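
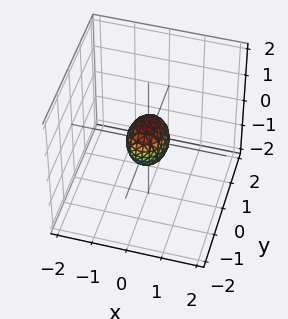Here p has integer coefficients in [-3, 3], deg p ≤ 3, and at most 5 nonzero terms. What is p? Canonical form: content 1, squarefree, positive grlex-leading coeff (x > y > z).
3*x^2 + 2*y^2 + 2*z^2 - 1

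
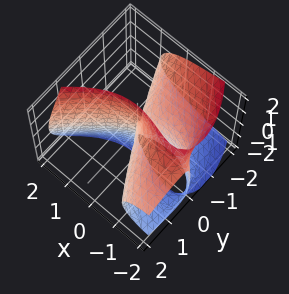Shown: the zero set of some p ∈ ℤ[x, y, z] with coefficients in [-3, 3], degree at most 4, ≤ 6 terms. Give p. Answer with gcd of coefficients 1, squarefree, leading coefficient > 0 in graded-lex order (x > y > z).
x^3 - 2*y*z^2 + 2*x^2 - 3*x*y - 2*y^2

1. The degree is 3 — no degree-2 surface has this shape.
2. From the visible intercepts: the x-axis gridline crossings are at x ∈ {-2, 0}; one y-axis crossing is at y = 0; the visible z-axis segment lies entirely on the surface.
3. Matching integer coefficients to the picture gives p.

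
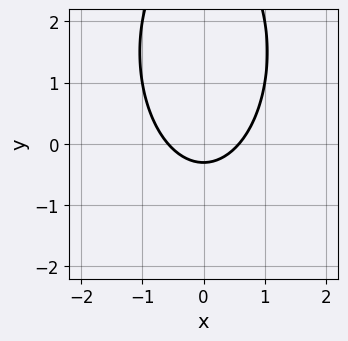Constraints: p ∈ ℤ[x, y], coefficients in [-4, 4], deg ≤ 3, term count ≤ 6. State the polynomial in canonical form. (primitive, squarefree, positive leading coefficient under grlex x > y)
1. Degree: the shape is more complex than any degree-1 curve, so deg p = 2.
2. Symmetries: mirror symmetry x ↦ −x ⇒ only even powers of x.
3. Fitting integer coefficients to these (and the overall shape) gives p.

3*x^2 + y^2 - 3*y - 1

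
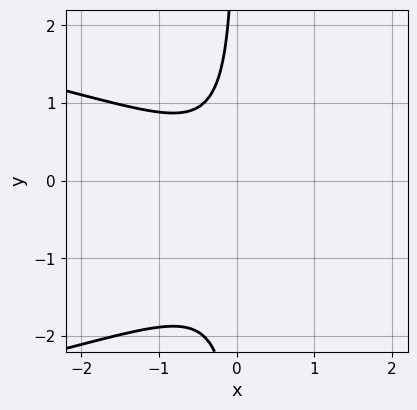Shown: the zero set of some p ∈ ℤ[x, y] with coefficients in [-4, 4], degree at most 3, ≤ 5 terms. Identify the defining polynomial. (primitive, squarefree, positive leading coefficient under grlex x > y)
1. Degree: the shape is more complex than any degree-2 curve, so deg p = 3.
2. From the visible intercepts: no y-intercept at any integer in the box; the curve avoids every integer x-axis point in the box.
3. Fitting integer coefficients to these (and the overall shape) gives p.

3*x*y^2 + 3*x^2 + 3*x*y + 2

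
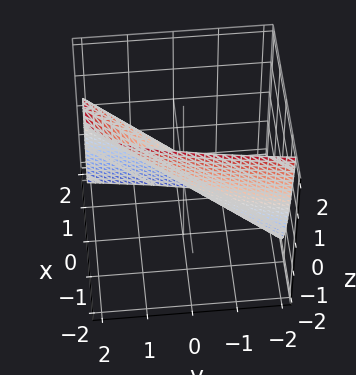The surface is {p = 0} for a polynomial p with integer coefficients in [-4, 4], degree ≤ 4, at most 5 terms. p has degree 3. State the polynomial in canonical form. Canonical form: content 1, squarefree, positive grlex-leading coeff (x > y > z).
3*x^3 - x^2 - 3*y + 3*z

(a) Degree: a generic line meets the surface in up to 3 points, so deg p = 3.
(b) From the axis intercepts and sections: one z-axis crossing is at z = 0; it meets the x-axis at x = 0 (among the integer gridlines); one y-axis crossing is at y = 0.
(c) Putting this together gives p.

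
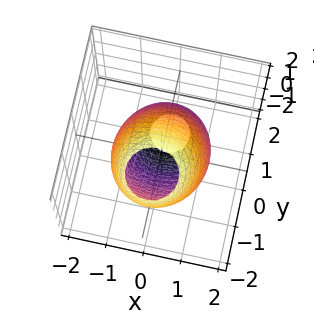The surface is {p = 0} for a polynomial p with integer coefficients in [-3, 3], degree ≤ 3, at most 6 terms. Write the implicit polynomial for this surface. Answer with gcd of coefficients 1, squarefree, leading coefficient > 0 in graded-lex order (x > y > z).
1. deg p = 2. A generic line meets the surface in up to 2 points.
2. Solving for integer coefficients yields p as stated.

2*x^2 + 2*y^2 + 2*y*z + z^2 - 3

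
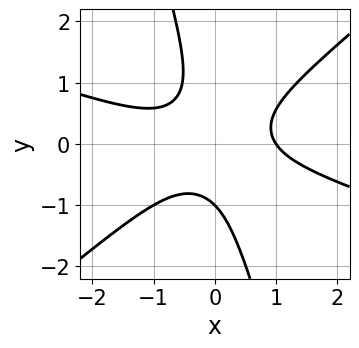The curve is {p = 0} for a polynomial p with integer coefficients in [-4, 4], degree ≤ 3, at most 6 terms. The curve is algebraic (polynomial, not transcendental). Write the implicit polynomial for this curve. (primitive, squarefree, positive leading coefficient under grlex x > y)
x^3 + 2*x^2*y - 3*x*y^2 - y^3 - 1

1. Degree: the shape is more complex than any degree-2 curve, so deg p = 3.
2. From the visible intercepts: one y-axis crossing is at y = -1; one x-axis crossing is at x = 1.
3. Matching integer coefficients to the picture gives p.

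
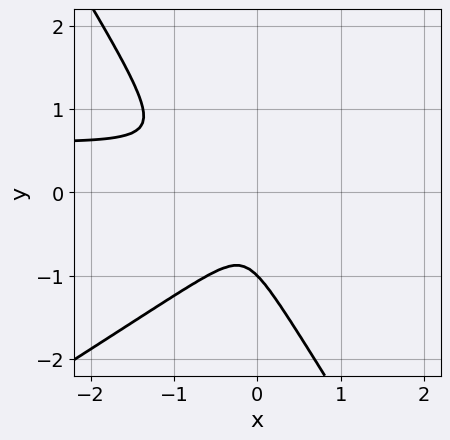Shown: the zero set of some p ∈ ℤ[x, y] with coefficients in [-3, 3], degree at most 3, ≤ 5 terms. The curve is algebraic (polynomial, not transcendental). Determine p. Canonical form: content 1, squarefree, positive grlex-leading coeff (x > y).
3*x^2*y - 3*x*y^2 - 3*y^3 - 2*x^2 - 3*y^2

1. The degree is 3 — no degree-2 curve has this shape.
2. Against the integer gridlines: one y-axis crossing is at y = -1.
3. These observations pin down the coefficients.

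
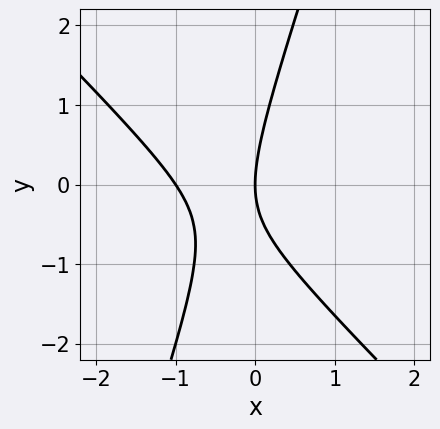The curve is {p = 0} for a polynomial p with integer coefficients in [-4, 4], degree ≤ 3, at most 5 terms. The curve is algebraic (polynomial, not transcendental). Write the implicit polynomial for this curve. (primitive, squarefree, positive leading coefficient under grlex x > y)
3*x^2 + 2*x*y - y^2 + 3*x

First, the degree is 2 — no degree-1 curve has this shape.
Then, from the axis intercepts and sections: one y-axis crossing is at y = 0; the x-axis gridline crossings are at x ∈ {-1, 0}.
Finally, together with the visible shape, these determine p as stated.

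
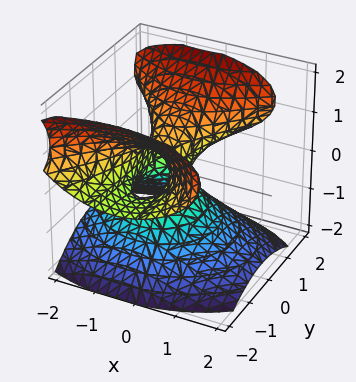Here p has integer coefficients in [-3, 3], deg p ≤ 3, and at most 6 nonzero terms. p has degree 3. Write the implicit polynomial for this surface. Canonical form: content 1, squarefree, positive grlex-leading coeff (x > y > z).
y^2*z - z^3 - x^2 - x

1. Degree: the shape is more complex than any degree-2 surface, so deg p = 3.
2. From the visible intercepts: it crosses the z-axis at the gridline z = 0; among the integer gridlines, it crosses the x-axis at x ∈ {-1, 0}; every point of the y-axis in the box is on the surface.
3. Fitting integer coefficients to these (and the overall shape) gives p.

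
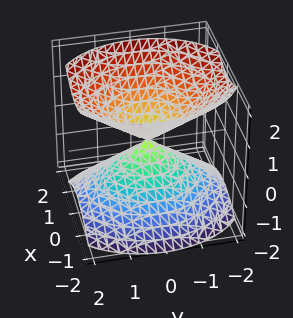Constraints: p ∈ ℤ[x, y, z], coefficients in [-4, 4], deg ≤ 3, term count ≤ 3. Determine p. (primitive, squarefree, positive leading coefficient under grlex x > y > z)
3*x^2 + 2*y^2 - 3*z^2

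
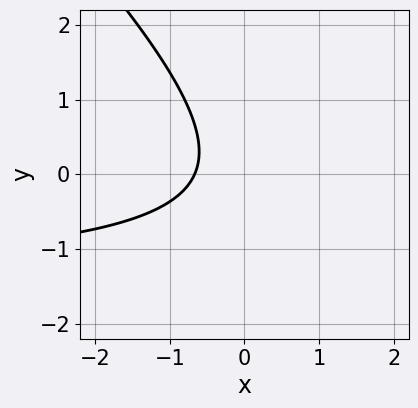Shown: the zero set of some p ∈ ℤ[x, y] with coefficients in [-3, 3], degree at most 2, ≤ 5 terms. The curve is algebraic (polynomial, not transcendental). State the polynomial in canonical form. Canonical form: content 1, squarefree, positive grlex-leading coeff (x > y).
(a) Degree: no degree-1 curve has this shape, so deg p = 2.
(b) Checking where it meets the axes: the curve avoids every integer y-axis point in the box.
(c) Solving for integer coefficients yields p as stated.

2*x*y + 2*y^2 + 3*x + 2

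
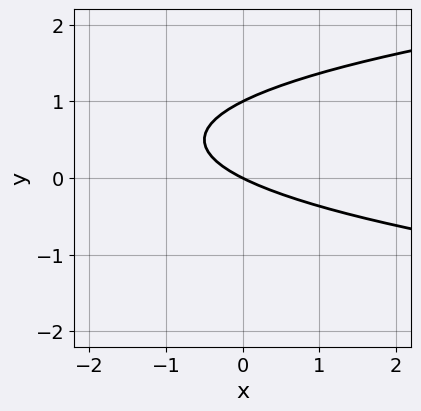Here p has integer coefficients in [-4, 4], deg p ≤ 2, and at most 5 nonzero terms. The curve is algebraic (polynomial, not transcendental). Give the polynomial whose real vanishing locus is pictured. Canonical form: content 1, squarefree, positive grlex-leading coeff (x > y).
2*y^2 - x - 2*y

The degree is 2 — the shape is more complex than any degree-1 curve.
From the axis intercepts and sections: the y-axis gridline crossings are at y ∈ {0, 1}; it meets the x-axis at x = 0 (among the integer gridlines).
Assembling these constraints gives the stated polynomial.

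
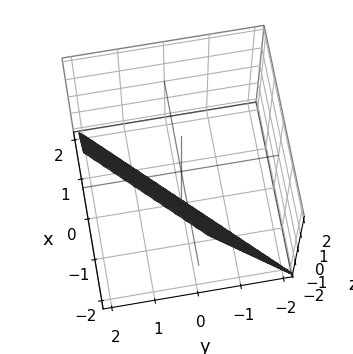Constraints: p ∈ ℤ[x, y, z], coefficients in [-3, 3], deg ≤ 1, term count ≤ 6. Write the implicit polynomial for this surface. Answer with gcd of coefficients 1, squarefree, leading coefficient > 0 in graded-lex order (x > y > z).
Degree: the surface is flat (a plane), so deg p = 1.
From the visible intercepts: it meets the z-axis at z = -2 (among the integer gridlines); it meets the y-axis at y = 1 (among the integer gridlines); it crosses the x-axis at the gridline x = -1.
These observations pin down the coefficients.

2*x - 2*y + z + 2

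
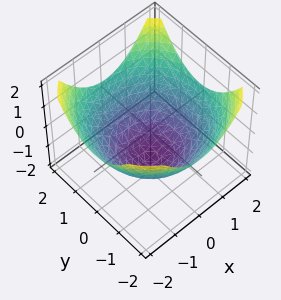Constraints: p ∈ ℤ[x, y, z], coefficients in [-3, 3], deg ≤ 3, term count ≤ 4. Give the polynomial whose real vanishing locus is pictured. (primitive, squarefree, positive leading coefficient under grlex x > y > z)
x^2 + y^2 - 2*z - 3

(a) deg p = 2.
(b) Symmetry: every cross-section ⟂ z is a circle, so x, y appear only via x² + y².
(c) Observable constraints: a circular section at z = 0 has radius between 1 and 2.
(d) Assembling these constraints gives the stated polynomial.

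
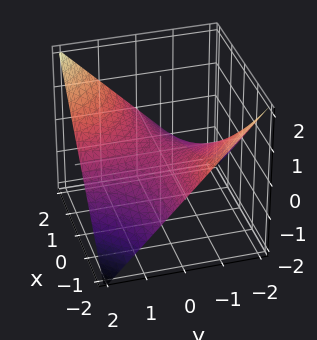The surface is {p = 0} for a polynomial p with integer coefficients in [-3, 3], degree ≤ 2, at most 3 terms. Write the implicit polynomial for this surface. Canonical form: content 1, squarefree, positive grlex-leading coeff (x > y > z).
deg p = 2. A hyperbolic paraboloid; a quadric.
From the axis intercepts and sections: one z-axis crossing is at z = 0; every point of the y-axis in the box is on the surface; every point of the x-axis in the box is on the surface.
Matching integer coefficients to the picture gives p.

x*y - 2*z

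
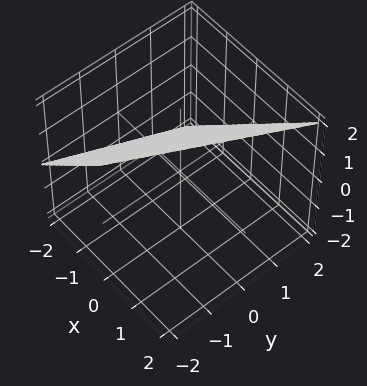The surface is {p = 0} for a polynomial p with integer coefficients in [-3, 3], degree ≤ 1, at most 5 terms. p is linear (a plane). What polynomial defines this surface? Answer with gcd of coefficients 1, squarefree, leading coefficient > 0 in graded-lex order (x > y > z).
2*x - y - 2*z + 2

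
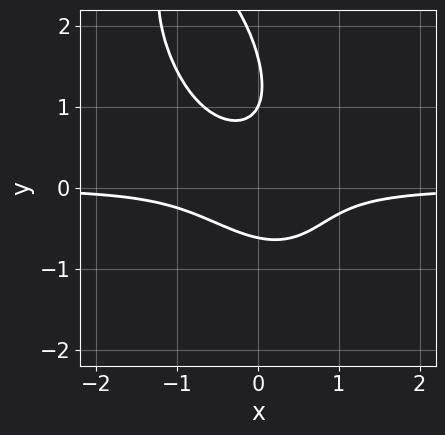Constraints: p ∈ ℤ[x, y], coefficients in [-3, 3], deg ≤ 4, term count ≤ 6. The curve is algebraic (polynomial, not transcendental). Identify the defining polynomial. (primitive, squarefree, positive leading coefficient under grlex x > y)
First, the degree is 3 — the shape is more complex than any degree-2 curve.
Then, reading off the gridlines: one y-axis crossing is at y = 1; it misses every integer gridline on the x-axis.
Finally, fitting integer coefficients to these (and the overall shape) gives p.

3*x^2*y + 2*x*y^2 + y^3 - 2*y^2 + 1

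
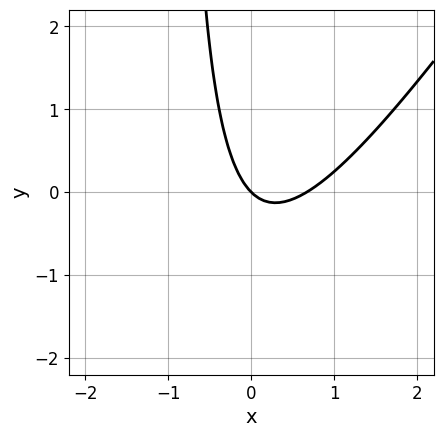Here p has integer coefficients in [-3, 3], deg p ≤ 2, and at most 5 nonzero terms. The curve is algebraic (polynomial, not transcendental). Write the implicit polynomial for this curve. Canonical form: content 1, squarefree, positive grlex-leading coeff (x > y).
3*x^2 - 2*x*y - 2*x - 2*y

Degree: a generic line meets the curve in up to 2 points, so deg p = 2.
From the axis intercepts and sections: it meets the x-axis at x = 0 (among the integer gridlines); it meets the y-axis at y = 0 (among the integer gridlines).
Assembling these constraints gives the stated polynomial.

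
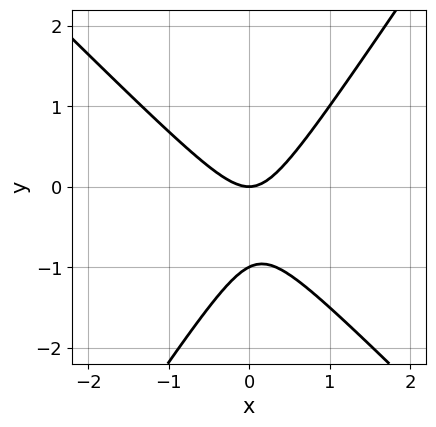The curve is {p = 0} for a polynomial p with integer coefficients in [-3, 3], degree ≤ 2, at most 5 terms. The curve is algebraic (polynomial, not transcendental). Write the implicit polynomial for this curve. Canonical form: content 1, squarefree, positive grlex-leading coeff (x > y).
1. deg p = 2.
2. Observable constraints: one x-axis crossing is at x = 0; among the integer gridlines, it crosses the y-axis at y ∈ {-1, 0}.
3. The integer polynomial consistent with all of this is the stated p.

3*x^2 + x*y - 2*y^2 - 2*y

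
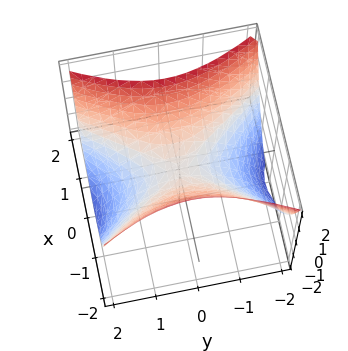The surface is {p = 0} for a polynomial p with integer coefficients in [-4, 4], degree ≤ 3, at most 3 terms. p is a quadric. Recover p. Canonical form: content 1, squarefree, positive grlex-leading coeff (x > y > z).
First, degree: a saddle surface; a quadric, so deg p = 2.
Then, symmetries: mirror symmetry x ↦ −x ⇒ only even powers of x; mirror symmetry y ↦ −y ⇒ only even powers of y.
Then, reading off the gridlines: it crosses the x-axis at the gridline x = 0; it crosses the z-axis at the gridline z = 0; it crosses the y-axis at the gridline y = 0.
Finally, these observations pin down the coefficients.

2*x^2 - y^2 - 2*z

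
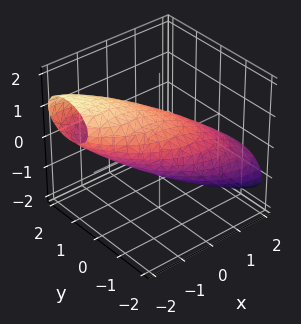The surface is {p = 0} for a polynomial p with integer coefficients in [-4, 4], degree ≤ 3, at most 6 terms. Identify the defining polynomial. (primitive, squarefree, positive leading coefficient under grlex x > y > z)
(a) The degree is 2 — no degree-1 surface has this shape.
(b) From the visible intercepts: among the integer gridlines, it crosses the z-axis at z ∈ {-1, 1}.
(c) Together with the visible shape, these determine p as stated.

x^2 + x*y + 2*x*z + y^2 + 2*z^2 - 2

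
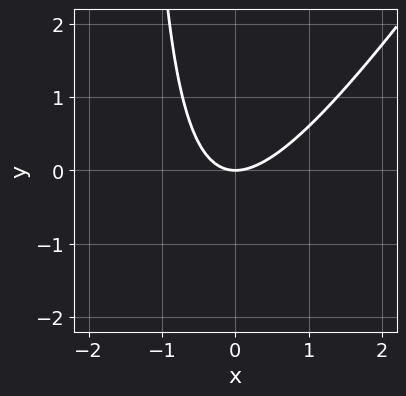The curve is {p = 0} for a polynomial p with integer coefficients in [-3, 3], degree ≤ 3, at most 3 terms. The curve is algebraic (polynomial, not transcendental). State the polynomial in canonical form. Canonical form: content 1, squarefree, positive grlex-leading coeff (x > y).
3*x^2 - 2*x*y - 3*y

deg p = 2. The shape is more complex than any degree-1 curve.
From the axis intercepts and sections: one y-axis crossing is at y = 0; it crosses the x-axis at the gridline x = 0.
Assembling these constraints gives the stated polynomial.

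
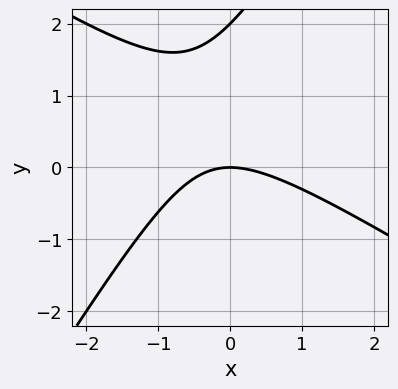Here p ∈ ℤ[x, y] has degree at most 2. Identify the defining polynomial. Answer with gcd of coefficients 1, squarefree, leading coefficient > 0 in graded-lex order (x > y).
1. The degree is 2 — no degree-1 curve has this shape.
2. From the visible intercepts: it meets the x-axis at x = 0 (among the integer gridlines); among the integer gridlines, it crosses the y-axis at y ∈ {0, 2}.
3. Together with the visible shape, these determine p as stated.

x^2 + x*y - y^2 + 2*y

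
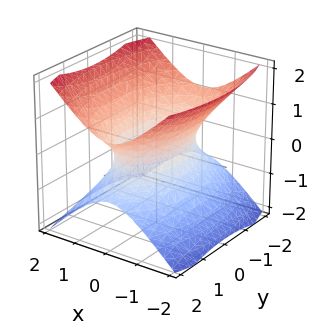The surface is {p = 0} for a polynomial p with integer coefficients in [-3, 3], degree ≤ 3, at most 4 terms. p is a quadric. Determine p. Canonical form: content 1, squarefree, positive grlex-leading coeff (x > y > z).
First, the degree is 2 — one connected sheet with a waist; a quadric.
Then, symmetries: it's symmetric under x → −x, forcing even powers of x; it's symmetric under y → −y, forcing even powers of y; it's symmetric under z → −z, forcing even powers of z.
Next, against the integer gridlines: the surface avoids every integer z-axis point in the box.
Finally, fitting integer coefficients to these (and the overall shape) gives p.

3*x^2 + y^2 - 3*z^2 - 2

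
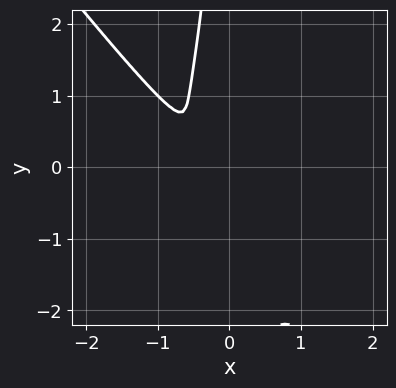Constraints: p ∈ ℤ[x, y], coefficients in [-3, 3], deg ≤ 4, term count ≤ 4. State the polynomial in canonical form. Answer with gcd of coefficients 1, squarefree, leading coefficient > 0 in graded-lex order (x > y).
2*x^4 + x*y^3 - 2*x^2*y + y^2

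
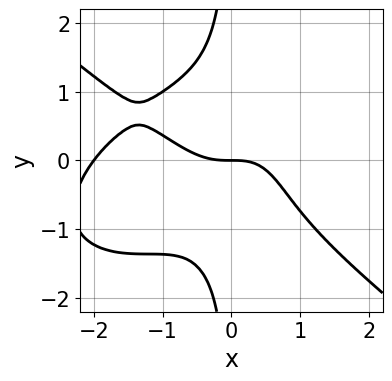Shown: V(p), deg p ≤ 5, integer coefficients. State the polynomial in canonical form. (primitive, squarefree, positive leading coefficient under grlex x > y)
(a) The degree is 4 — no degree-3 curve has this shape.
(b) Against the integer gridlines: one y-axis crossing is at y = 0; among the integer gridlines, it crosses the x-axis at x ∈ {-2, 0}.
(c) These observations pin down the coefficients.

x^4 + 2*x*y^3 + 2*x^3 + x^2*y + 2*y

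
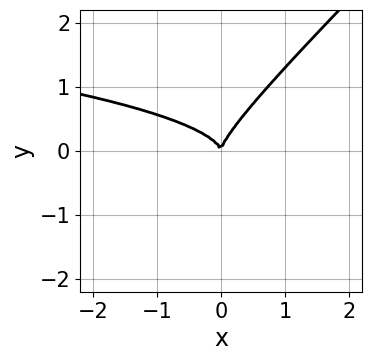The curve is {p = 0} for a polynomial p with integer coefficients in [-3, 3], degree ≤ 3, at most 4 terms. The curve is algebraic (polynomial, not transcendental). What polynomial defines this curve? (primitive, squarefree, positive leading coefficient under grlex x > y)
First, the degree is 3 — the shape is more complex than any degree-2 curve.
Then, reading off the gridlines: it meets the x-axis at x = 0 (among the integer gridlines); one y-axis crossing is at y = 0.
Finally, assembling these constraints gives the stated polynomial.

2*x*y^2 - 2*y^3 + x^2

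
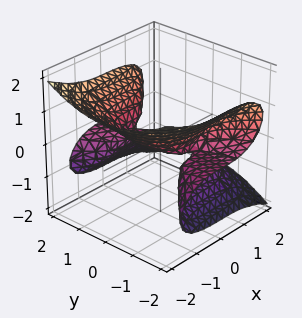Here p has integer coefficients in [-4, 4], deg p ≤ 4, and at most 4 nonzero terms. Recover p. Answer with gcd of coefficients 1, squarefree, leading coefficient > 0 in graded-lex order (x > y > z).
1. deg p = 3. No degree-2 surface has this shape.
2. Reading off the gridlines: it meets the z-axis at z = 0 (among the integer gridlines); it meets the x-axis at x = 0 (among the integer gridlines); every point of the y-axis in the box is on the surface.
3. Fitting integer coefficients to these (and the overall shape) gives p.

x^3 - 2*y^2*z + 3*z^3 + 2*z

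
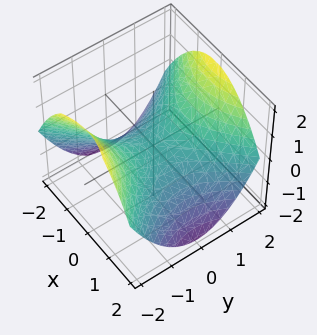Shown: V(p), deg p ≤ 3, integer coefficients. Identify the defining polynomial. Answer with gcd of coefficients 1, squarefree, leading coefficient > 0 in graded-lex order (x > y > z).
x^2 - y^2 + 2*z

First, degree: a saddle surface; a quadric, so deg p = 2.
Then, symmetries: the x ↦ −x reflection is a symmetry, so x appears only in even powers; mirror symmetry y ↦ −y ⇒ only even powers of y.
Then, reading off the gridlines: it crosses the x-axis at the gridline x = 0; it meets the z-axis at z = 0 (among the integer gridlines); it meets the y-axis at y = 0 (among the integer gridlines).
Finally, assembling these constraints gives the stated polynomial.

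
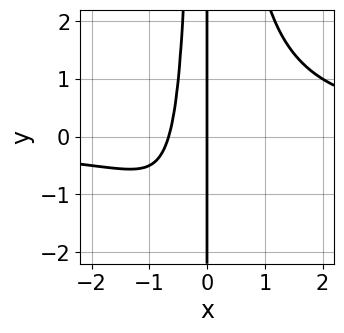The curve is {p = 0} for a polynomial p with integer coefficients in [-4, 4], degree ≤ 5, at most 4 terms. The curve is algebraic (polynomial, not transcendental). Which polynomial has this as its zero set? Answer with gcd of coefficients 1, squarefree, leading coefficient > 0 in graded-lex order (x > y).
The degree is 4 — a generic line meets the curve in up to 4 points.
Observable constraints: it crosses the x-axis at the gridline x = 0; the visible y-axis segment lies entirely on the curve.
Fitting integer coefficients to these (and the overall shape) gives p.

2*x^3*y - 3*x^2 - 2*x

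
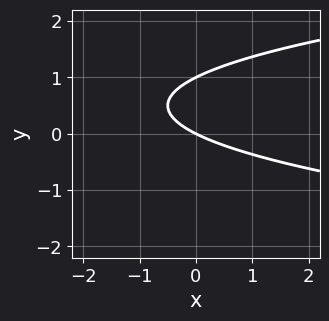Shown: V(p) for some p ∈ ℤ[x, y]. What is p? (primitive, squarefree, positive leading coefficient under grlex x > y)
2*y^2 - x - 2*y

(a) Degree: a generic line meets the curve in up to 2 points, so deg p = 2.
(b) From the axis intercepts and sections: the y-axis gridline crossings are at y ∈ {0, 1}; it crosses the x-axis at the gridline x = 0.
(c) Solving for integer coefficients yields p as stated.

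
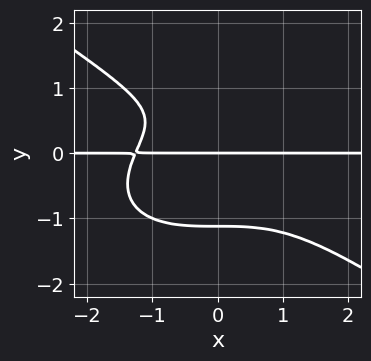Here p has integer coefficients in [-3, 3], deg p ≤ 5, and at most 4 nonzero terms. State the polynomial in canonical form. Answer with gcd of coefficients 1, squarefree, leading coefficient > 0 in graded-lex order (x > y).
x^3*y + 3*y^4 - 2*y^2 + 2*y

(a) deg p = 4. A generic line meets the curve in up to 4 points.
(b) From the visible intercepts: every point of the x-axis in the box is on the curve; it crosses the y-axis at the gridline y = 0.
(c) The integer polynomial consistent with all of this is the stated p.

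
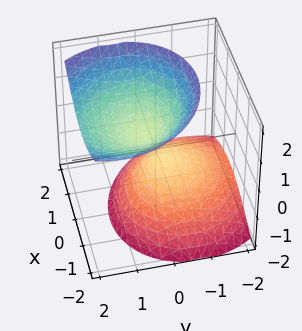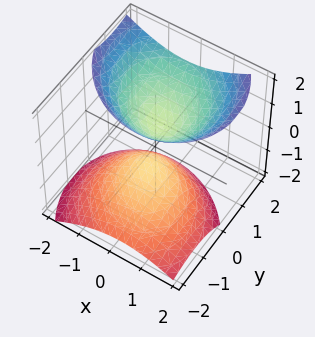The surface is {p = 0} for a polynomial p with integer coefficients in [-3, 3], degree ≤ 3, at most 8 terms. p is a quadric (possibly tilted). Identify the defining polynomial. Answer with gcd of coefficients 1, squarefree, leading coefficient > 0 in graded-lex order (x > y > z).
There are 2 components.
Degree: no degree-1 surface has this shape, so deg p = 2.
Checking where it meets the axes: it misses every integer gridline on the x-axis; no y-intercept at any integer in the box.
Fitting integer coefficients to these (and the overall shape) gives p.

3*x^2 + x*y + 3*y^2 - 3*y*z - 3*z^2 + 1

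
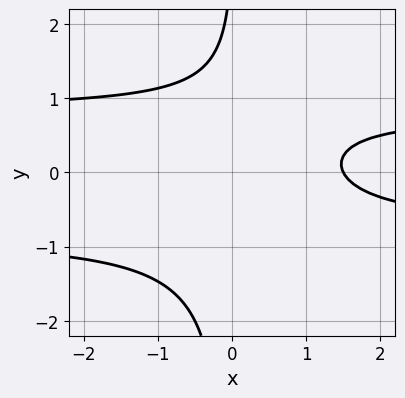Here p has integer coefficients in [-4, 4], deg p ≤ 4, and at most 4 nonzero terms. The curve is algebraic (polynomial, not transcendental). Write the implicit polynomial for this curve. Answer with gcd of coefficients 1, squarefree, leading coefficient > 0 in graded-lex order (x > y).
The degree is 3 — no degree-2 curve has this shape.
Checking where it meets the axes: it misses every integer gridline on the y-axis.
Fitting integer coefficients to these (and the overall shape) gives p.

3*x*y^2 - 2*x - y + 3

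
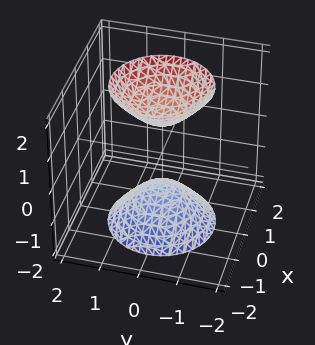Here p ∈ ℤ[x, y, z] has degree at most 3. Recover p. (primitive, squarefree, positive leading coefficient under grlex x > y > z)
2*x^2 + 2*y^2 - z^2 + 1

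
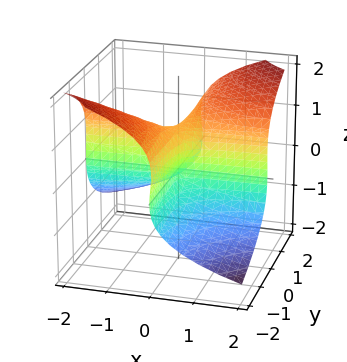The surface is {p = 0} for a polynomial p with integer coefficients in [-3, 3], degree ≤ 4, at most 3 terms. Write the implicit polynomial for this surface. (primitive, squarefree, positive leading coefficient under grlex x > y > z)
1. deg p = 3. No degree-2 surface has this shape.
2. Checking where it meets the axes: every point of the y-axis in the box is on the surface; every point of the x-axis in the box is on the surface.
3. Together with the visible shape, these determine p as stated. Check: (0, 0, 1) on the z-axis lies on the surface, and p(0, 0, 1) = 0. ✓

2*z^3 - 3*x*y - 2*z^2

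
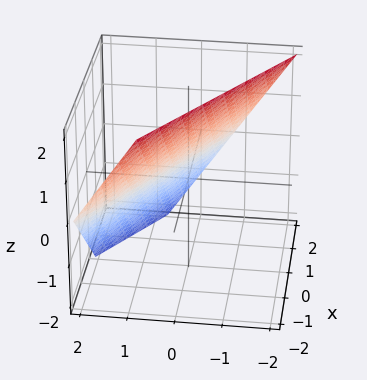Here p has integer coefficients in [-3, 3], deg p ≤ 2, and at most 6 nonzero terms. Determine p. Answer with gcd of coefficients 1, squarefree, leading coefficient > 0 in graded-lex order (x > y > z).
First, the degree is 1 — every cross-section is a straight line — this is a plane.
Then, checking where it meets the axes: it crosses the x-axis at the gridline x = 1; one z-axis crossing is at z = 1.
Finally, together with the visible shape, these determine p as stated.

2*x + 3*y + 2*z - 2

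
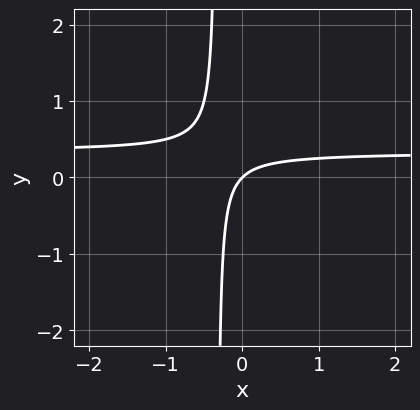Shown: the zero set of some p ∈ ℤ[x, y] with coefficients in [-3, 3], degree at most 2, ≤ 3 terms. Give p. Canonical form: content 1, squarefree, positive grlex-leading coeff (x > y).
First, degree: no degree-1 curve has this shape, so deg p = 2.
Then, from the axis intercepts and sections: one x-axis crossing is at x = 0; it meets the y-axis at y = 0 (among the integer gridlines).
Finally, putting this together gives p.

3*x*y - x + y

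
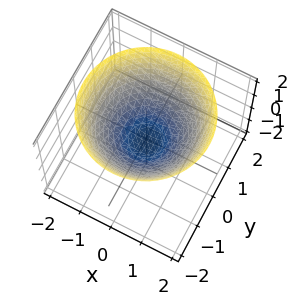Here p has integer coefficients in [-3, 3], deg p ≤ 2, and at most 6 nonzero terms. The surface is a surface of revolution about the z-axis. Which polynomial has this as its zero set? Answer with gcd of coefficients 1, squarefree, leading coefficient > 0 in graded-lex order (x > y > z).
2*x^2 + 2*y^2 - 3*z - 1

1. deg p = 2. No degree-1 surface has this shape.
2. By symmetry, every cross-section ⟂ z is a circle, so x, y appear only via x² + y².
3. From the axis intercepts and sections: a circular section at z = 0 has radius between 0 and 1.
4. Fitting integer coefficients to these (and the overall shape) gives p.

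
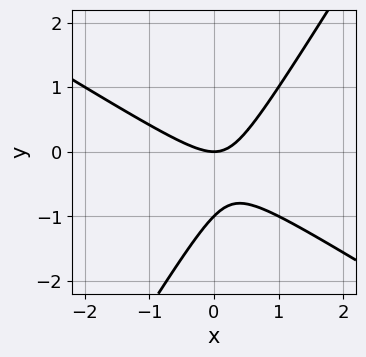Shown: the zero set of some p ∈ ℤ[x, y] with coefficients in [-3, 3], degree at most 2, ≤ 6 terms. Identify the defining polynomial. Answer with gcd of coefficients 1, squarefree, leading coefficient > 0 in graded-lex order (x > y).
(a) Degree: the shape is more complex than any degree-1 curve, so deg p = 2.
(b) Checking where it meets the axes: it crosses the x-axis at the gridline x = 0; among the integer gridlines, it crosses the y-axis at y ∈ {-1, 0}.
(c) Matching integer coefficients to the picture gives p.

x^2 + x*y - y^2 - y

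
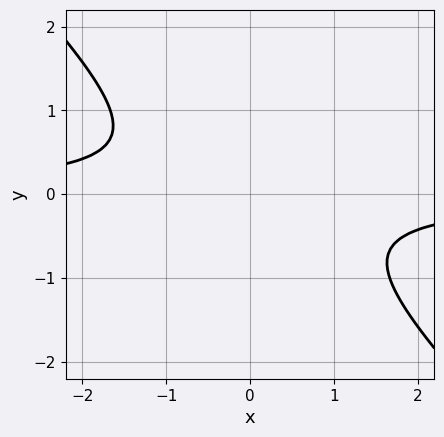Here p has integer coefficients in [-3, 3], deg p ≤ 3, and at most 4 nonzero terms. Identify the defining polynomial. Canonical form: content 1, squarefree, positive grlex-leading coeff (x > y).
3*x*y + 3*y^2 + 2

First, degree: no degree-1 curve has this shape, so deg p = 2.
Then, from the axis intercepts and sections: it misses every integer gridline on the y-axis; the curve avoids every integer x-axis point in the box.
Finally, solving for integer coefficients yields p as stated.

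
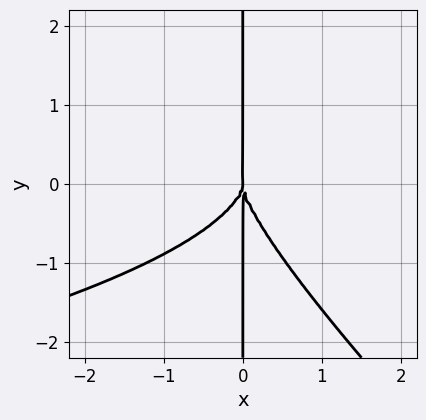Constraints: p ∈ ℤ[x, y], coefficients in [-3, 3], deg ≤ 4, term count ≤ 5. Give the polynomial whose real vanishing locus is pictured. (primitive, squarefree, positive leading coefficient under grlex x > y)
2*x^2*y^2 + 2*x*y^3 + 3*x^3

First, deg p = 4. No degree-3 curve has this shape.
Then, checking where it meets the axes: every point of the y-axis in the box is on the curve; one x-axis crossing is at x = 0.
Finally, fitting integer coefficients to these (and the overall shape) gives p.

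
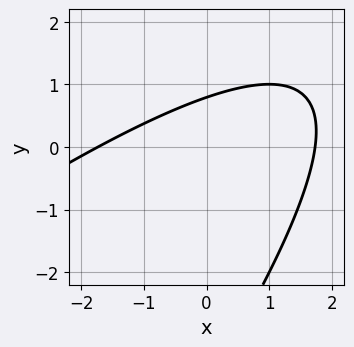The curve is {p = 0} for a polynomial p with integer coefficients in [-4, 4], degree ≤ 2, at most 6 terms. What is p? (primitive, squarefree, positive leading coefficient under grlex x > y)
x^2 - 2*x*y + y^2 + 3*y - 3

1. The degree is 2 — a generic line meets the curve in up to 2 points.
2. Solving for integer coefficients yields p as stated.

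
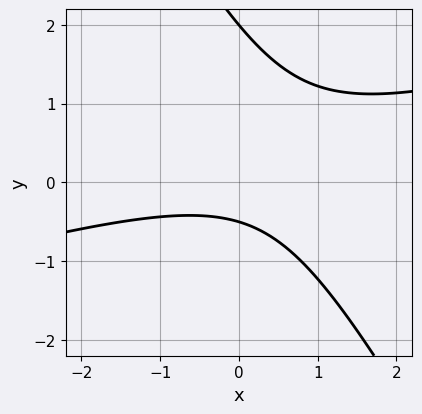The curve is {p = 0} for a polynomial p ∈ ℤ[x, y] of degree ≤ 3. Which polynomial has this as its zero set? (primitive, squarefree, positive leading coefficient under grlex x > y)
The degree is 2 — the shape is more complex than any degree-1 curve.
From the axis intercepts and sections: no x-intercept at any integer in the box; it meets the y-axis at y = 2 (among the integer gridlines).
Matching integer coefficients to the picture gives p.

x^2 - 3*x*y - 2*y^2 + 3*y + 2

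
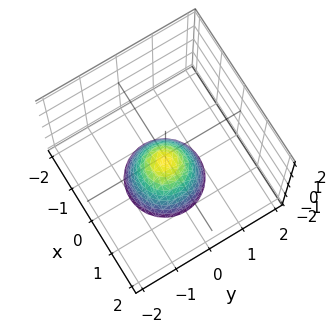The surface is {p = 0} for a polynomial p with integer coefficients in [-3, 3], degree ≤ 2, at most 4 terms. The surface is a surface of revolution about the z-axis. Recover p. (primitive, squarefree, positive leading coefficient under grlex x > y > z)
3*x^2 + 3*y^2 + 2*z + 1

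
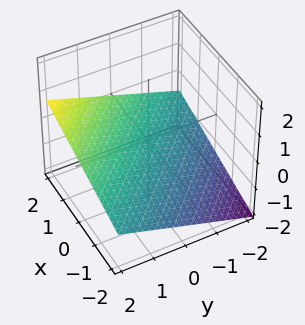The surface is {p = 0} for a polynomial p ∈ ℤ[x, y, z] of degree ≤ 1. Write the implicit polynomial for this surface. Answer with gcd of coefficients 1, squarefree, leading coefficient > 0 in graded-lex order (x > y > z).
Degree: the surface is flat (a plane), so deg p = 1.
Reading off the gridlines: it crosses the y-axis at the gridline y = 2; it meets the x-axis at x = 2 (among the integer gridlines).
These observations pin down the coefficients.

x + y - 3*z - 2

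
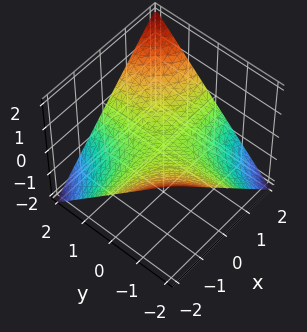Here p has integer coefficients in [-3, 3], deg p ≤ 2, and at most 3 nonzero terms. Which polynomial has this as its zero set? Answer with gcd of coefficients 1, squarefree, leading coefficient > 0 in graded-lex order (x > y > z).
1. deg p = 2. A saddle surface; a quadric.
2. Observable constraints: the visible y-axis segment lies entirely on the surface; the visible x-axis segment lies entirely on the surface; it meets the z-axis at z = 0 (among the integer gridlines).
3. Together with the visible shape, these determine p as stated.

x*y - 2*z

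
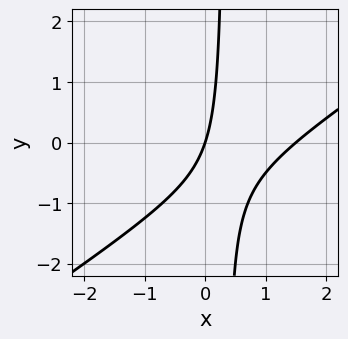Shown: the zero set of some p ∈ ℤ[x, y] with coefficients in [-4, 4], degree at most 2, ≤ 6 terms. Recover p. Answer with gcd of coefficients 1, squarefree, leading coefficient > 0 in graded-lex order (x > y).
First, degree: a generic line meets the curve in up to 2 points, so deg p = 2.
Next, observable constraints: it crosses the y-axis at the gridline y = 0; it crosses the x-axis at the gridline x = 0.
Finally, matching integer coefficients to the picture gives p.

2*x^2 - 3*x*y - 3*x + y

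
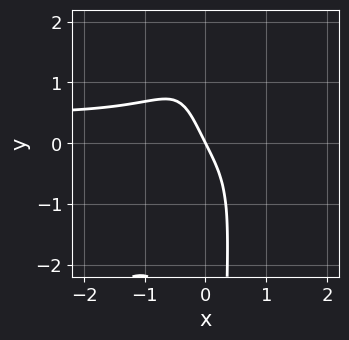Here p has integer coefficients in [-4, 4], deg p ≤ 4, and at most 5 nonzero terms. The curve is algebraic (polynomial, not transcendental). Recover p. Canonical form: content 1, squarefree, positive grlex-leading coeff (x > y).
2*x^3*y - 2*x^2*y^2 - x^3 - 2*x - y

1. deg p = 4. A generic line meets the curve in up to 4 points.
2. Checking where it meets the axes: it meets the x-axis at x = 0 (among the integer gridlines); one y-axis crossing is at y = 0.
3. The integer polynomial consistent with all of this is the stated p.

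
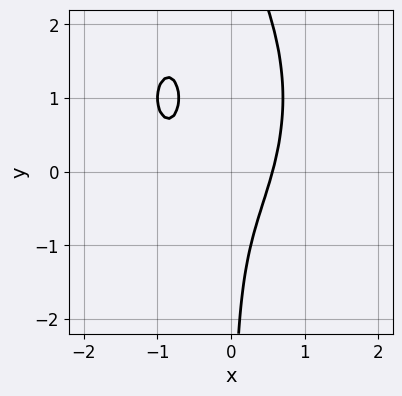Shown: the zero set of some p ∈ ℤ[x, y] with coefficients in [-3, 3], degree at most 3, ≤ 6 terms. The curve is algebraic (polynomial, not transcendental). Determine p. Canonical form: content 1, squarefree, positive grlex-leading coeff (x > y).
2*x^3 + x*y^2 + 2*x^2 - 2*x*y - 1

Degree: the shape is more complex than any degree-2 curve, so deg p = 3.
Observable constraints: no y-intercept at any integer in the box.
The integer polynomial consistent with all of this is the stated p.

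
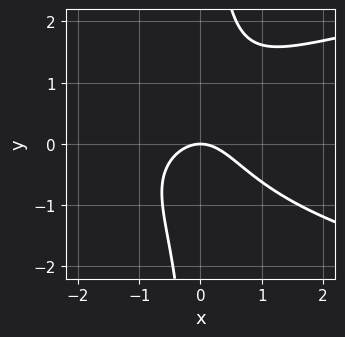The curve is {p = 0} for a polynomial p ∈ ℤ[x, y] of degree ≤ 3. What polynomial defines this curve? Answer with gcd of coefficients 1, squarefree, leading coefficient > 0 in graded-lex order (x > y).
x*y^2 - x^2 - y

Degree: no degree-2 curve has this shape, so deg p = 3.
Observable constraints: it meets the x-axis at x = 0 (among the integer gridlines); it crosses the y-axis at the gridline y = 0.
Matching integer coefficients to the picture gives p.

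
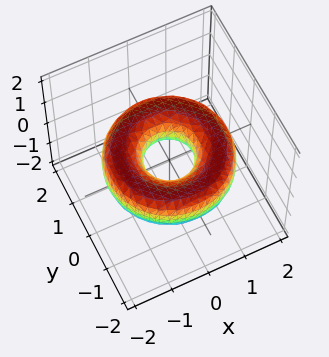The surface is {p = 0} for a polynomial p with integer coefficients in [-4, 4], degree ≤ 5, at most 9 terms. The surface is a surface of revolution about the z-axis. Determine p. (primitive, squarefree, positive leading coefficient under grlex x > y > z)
x^4 + 2*x^2*y^2 + y^4 - 3*x^2 - 3*y^2 + 3*z^2 + 1

First, the degree is 4 — no degree-3 surface has this shape.
Then, by symmetry, the z-axis is an axis of rotation, so x and y enter only as x² + y².
Next, against the integer gridlines: a circular section at z = 0 has radius between 0 and 1; it misses every integer gridline on the z-axis.
Finally, solving for integer coefficients yields p as stated.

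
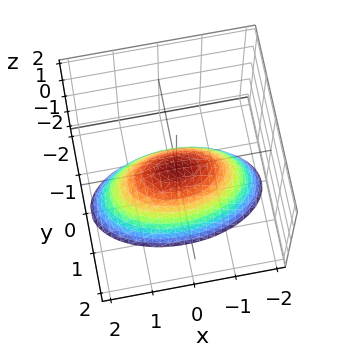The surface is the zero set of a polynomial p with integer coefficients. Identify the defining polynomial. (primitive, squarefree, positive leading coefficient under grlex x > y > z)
(a) Degree: a single bowl opening along one axis; a quadric, so deg p = 2.
(b) Symmetries: it's symmetric under y → −y, forcing even powers of y; it's symmetric under x → −x, forcing even powers of x.
(c) Observable constraints: one y-axis crossing is at y = 0; one z-axis crossing is at z = 0; one x-axis crossing is at x = 0.
(d) Putting this together gives p.

x^2 + 3*y^2 + 2*z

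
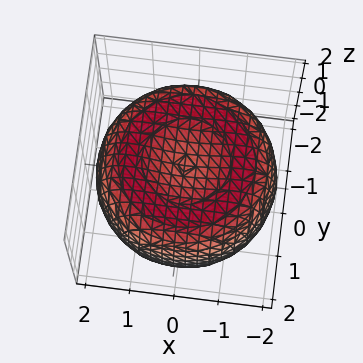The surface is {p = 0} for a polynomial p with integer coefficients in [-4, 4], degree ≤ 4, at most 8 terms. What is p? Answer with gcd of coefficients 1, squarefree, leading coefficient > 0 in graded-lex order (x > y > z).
(a) The degree is 4 — the shape is more complex than any degree-3 surface.
(b) Symmetry: every cross-section ⟂ z is a circle, so x, y appear only via x² + y².
(c) From the axis intercepts and sections: a circular section at z = -1 has radius between 1 and 2; the z-axis gridline crossings are at z ∈ {-1, 1}.
(d) Putting this together gives p.

x^4 + 2*x^2*y^2 + y^4 - 3*x^2 - 3*y^2 + 3*z^2 - 3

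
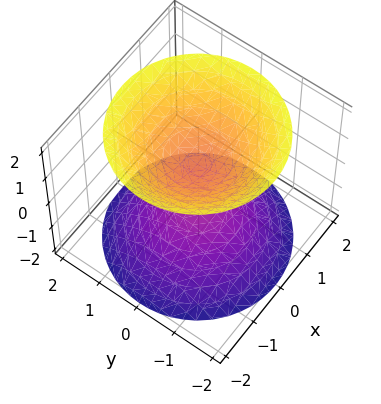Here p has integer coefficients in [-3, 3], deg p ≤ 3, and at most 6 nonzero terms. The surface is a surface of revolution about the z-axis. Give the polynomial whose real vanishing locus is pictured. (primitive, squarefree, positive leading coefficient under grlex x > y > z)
2*x^2 + 2*y^2 - 2*z^2 + 1

The picture has 2 separate pieces. They look like related sheets of one shape, so recover p as a whole.
deg p = 2. A generic line meets the surface in up to 2 points.
Symmetries: rotational symmetry about the z-axis ⇒ p depends on x, y only through x² + y².
From the axis intercepts and sections: no x-intercept at any integer in the box; a circular section at z = -1 has radius between 0 and 1; no y-intercept at any integer in the box.
Matching integer coefficients to the picture gives p.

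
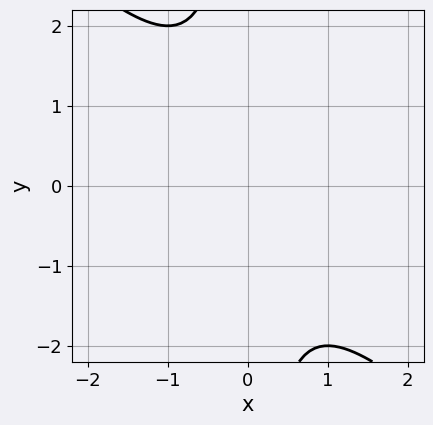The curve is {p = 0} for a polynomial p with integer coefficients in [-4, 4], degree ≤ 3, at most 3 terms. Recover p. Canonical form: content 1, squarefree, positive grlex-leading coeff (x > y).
x^2 + x*y + 1

Degree: no degree-1 curve has this shape, so deg p = 2.
Against the integer gridlines: the curve avoids every integer y-axis point in the box; no x-intercept at any integer in the box.
Together with the visible shape, these determine p as stated.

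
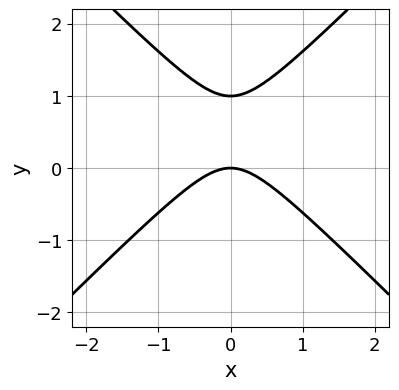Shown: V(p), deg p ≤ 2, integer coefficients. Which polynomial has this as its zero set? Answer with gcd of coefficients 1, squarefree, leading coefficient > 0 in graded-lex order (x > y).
First, the degree is 2 — a generic line meets the curve in up to 2 points.
Next, symmetries: the x ↦ −x reflection is a symmetry, so x appears only in even powers.
Then, checking where it meets the axes: among the integer gridlines, it crosses the y-axis at y ∈ {0, 1}; it meets the x-axis at x = 0 (among the integer gridlines).
Finally, putting this together gives p.

x^2 - y^2 + y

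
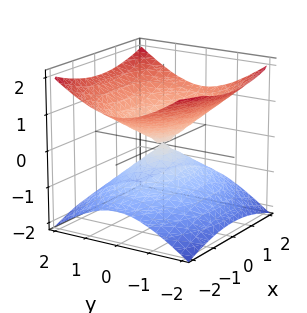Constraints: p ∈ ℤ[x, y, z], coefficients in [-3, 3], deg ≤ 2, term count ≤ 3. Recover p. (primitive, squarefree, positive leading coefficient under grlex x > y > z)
x^2 + 2*y^2 - 3*z^2

First, degree: a double cone through the origin; a quadric, so deg p = 2.
Then, symmetries: the z ↦ −z reflection is a symmetry, so z appears only in even powers; mirror symmetry y ↦ −y ⇒ only even powers of y; mirror symmetry x ↦ −x ⇒ only even powers of x.
Next, against the integer gridlines: it crosses the y-axis at the gridline y = 0; one z-axis crossing is at z = 0; one x-axis crossing is at x = 0.
Finally, together with the visible shape, these determine p as stated.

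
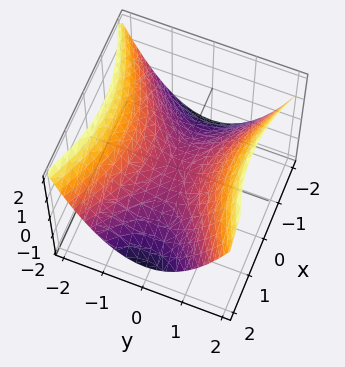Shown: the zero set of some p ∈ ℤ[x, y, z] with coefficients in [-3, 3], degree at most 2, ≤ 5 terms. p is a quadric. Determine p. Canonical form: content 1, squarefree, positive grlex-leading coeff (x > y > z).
Degree: a hyperbolic paraboloid; a quadric, so deg p = 2.
Symmetries: mirror symmetry y ↦ −y ⇒ only even powers of y; mirror symmetry x ↦ −x ⇒ only even powers of x.
Against the integer gridlines: one y-axis crossing is at y = 0; it meets the z-axis at z = 0 (among the integer gridlines); it meets the x-axis at x = 0 (among the integer gridlines).
Together with the visible shape, these determine p as stated.

x^2 - 2*y^2 + 3*z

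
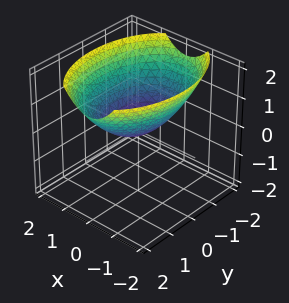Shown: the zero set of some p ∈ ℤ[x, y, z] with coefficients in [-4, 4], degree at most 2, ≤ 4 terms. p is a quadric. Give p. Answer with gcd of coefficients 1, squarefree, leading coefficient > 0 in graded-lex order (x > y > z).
1. Degree: a paraboloid; a quadric, so deg p = 2.
2. Symmetries: the y ↦ −y reflection is a symmetry, so y appears only in even powers; mirror symmetry x ↦ −x ⇒ only even powers of x.
3. Observable constraints: one x-axis crossing is at x = 0; it crosses the y-axis at the gridline y = 0.
4. Putting this together gives p.

2*x^2 + y^2 - 3*z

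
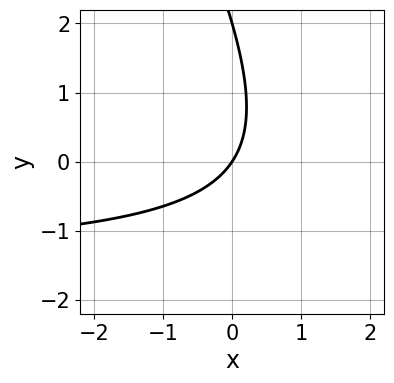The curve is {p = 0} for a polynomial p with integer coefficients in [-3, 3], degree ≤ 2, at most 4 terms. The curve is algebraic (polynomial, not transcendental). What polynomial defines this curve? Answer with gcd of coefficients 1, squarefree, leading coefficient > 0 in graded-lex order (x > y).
First, the degree is 2 — no degree-1 curve has this shape.
Then, from the axis intercepts and sections: among the integer gridlines, it crosses the y-axis at y ∈ {0, 2}; it crosses the x-axis at the gridline x = 0.
Finally, fitting integer coefficients to these (and the overall shape) gives p.

2*x*y + y^2 + 3*x - 2*y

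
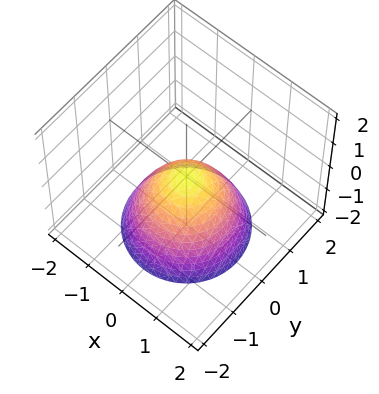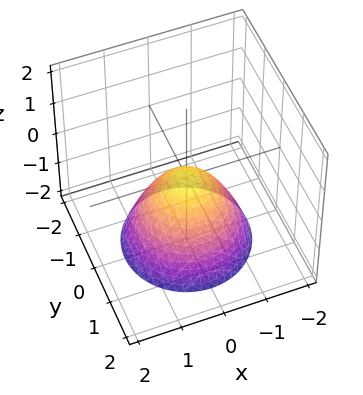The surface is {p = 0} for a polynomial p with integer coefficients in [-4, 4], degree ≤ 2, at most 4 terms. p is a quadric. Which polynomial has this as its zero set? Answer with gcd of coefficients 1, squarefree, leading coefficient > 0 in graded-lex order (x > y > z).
x^2 + y^2 + z

1. The degree is 2 — a single bowl opening along one axis; a quadric.
2. Symmetry: the surface is invariant under rotation about z: p = q(x² + y², z).
3. Against the integer gridlines: a circular section at z = -2 has radius between 1 and 2; it meets the z-axis at z = 0 (among the integer gridlines); it crosses the x-axis at the gridline x = 0; it crosses the y-axis at the gridline y = 0.
4. Together with the visible shape, these determine p as stated.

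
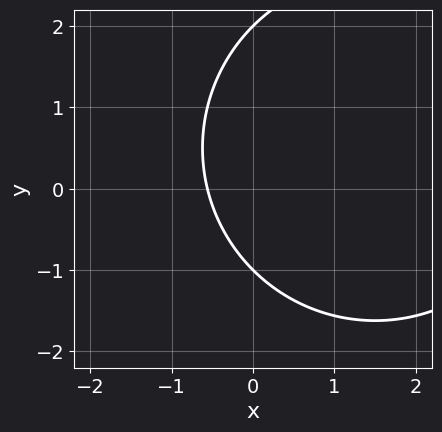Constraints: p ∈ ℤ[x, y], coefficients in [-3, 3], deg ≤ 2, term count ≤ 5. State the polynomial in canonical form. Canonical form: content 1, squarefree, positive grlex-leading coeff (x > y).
The degree is 2 — the shape is more complex than any degree-1 curve.
Checking where it meets the axes: among the integer gridlines, it crosses the y-axis at y ∈ {-1, 2}.
Fitting integer coefficients to these (and the overall shape) gives p.

x^2 + y^2 - 3*x - y - 2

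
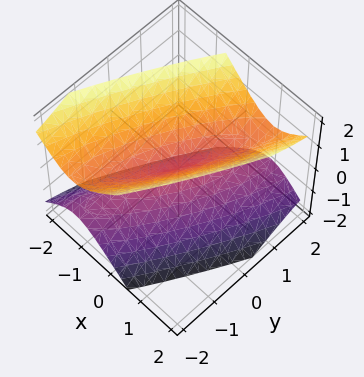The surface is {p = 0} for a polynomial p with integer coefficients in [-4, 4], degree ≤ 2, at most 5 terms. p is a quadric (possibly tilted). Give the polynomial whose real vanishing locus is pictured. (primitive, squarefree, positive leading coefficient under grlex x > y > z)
3*x^2 - 3*x*y + y^2 - 2*z^2

(a) deg p = 2. The shape is more complex than any degree-1 surface.
(b) From the visible intercepts: it crosses the z-axis at the gridline z = 0; it meets the x-axis at x = 0 (among the integer gridlines); it crosses the y-axis at the gridline y = 0.
(c) Solving for integer coefficients yields p as stated.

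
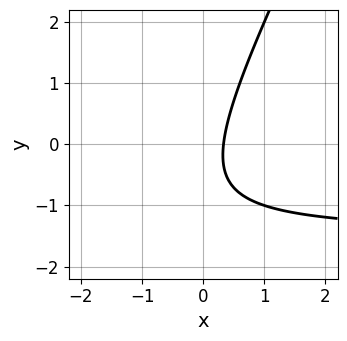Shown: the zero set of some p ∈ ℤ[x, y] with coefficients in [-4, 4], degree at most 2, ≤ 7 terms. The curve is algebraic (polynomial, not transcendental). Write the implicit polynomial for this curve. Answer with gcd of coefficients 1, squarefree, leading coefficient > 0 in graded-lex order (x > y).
2*x*y - y^2 + 3*x - y - 1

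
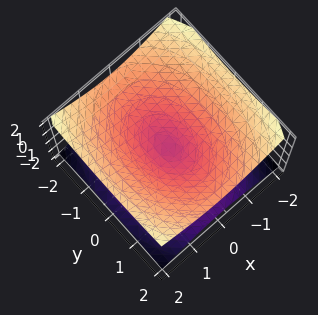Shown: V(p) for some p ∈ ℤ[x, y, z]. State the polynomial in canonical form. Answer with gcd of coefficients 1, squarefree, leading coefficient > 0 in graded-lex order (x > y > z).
Degree: a double cone through the origin; a quadric, so deg p = 2.
Symmetries: it's symmetric under y → −y, forcing even powers of y; the x ↦ −x reflection is a symmetry, so x appears only in even powers; mirror symmetry z ↦ −z ⇒ only even powers of z.
From the axis intercepts and sections: one x-axis crossing is at x = 0; it crosses the z-axis at the gridline z = 0.
The integer polynomial consistent with all of this is the stated p.

2*x^2 + y^2 - 3*z^2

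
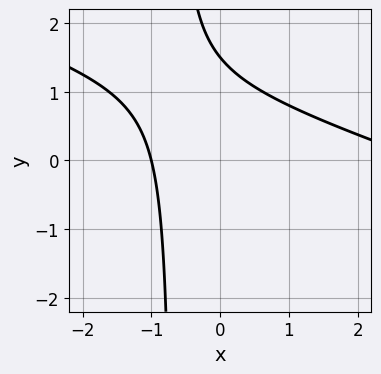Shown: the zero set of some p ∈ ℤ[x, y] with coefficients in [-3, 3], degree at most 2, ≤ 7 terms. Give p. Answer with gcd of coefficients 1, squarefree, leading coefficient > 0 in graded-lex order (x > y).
First, deg p = 2. The shape is more complex than any degree-1 curve.
Then, observable constraints: one x-axis crossing is at x = -1.
Finally, together with the visible shape, these determine p as stated.

x^2 + 3*x*y - 2*x + 2*y - 3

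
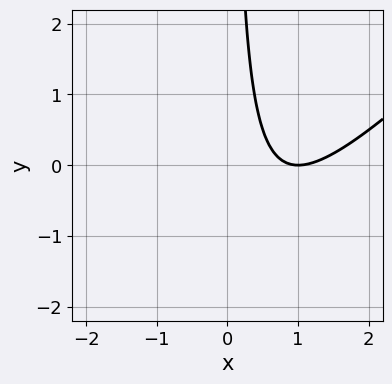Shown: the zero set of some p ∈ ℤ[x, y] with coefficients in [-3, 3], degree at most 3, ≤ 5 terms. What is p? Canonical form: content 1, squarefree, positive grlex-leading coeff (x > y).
1. Degree: a generic line meets the curve in up to 2 points, so deg p = 2.
2. From the visible intercepts: the curve avoids every integer y-axis point in the box; it crosses the x-axis at the gridline x = 1.
3. The integer polynomial consistent with all of this is the stated p.

x^2 - x*y - 2*x + 1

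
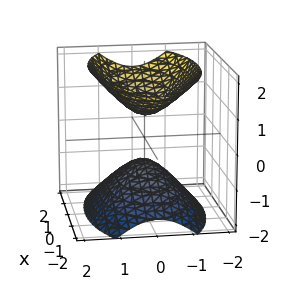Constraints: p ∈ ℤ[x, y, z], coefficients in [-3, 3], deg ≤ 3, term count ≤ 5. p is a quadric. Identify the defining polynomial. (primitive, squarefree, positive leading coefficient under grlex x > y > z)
x^2 + 3*y^2 - 2*z^2 + 1

(a) The picture has 2 separate pieces. They look like related sheets of one shape, so recover p as a whole.
(b) Degree: two separate bowl-shaped sheets opening away from each other; a quadric, so deg p = 2.
(c) Symmetries: mirror symmetry y ↦ −y ⇒ only even powers of y; the x ↦ −x reflection is a symmetry, so x appears only in even powers; it's symmetric under z → −z, forcing even powers of z.
(d) From the visible intercepts: no x-intercept at any integer in the box; no y-intercept at any integer in the box.
(e) Fitting integer coefficients to these (and the overall shape) gives p.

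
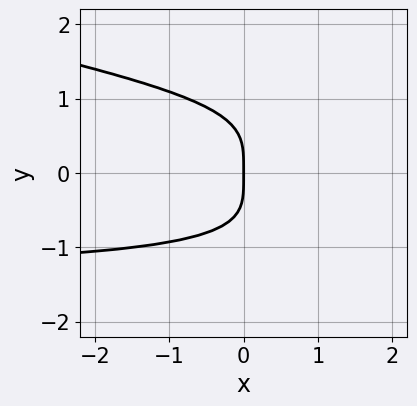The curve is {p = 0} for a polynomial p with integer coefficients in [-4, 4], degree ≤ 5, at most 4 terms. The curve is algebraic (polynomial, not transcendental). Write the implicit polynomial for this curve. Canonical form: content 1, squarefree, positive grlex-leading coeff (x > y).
x*y^3 + 3*y^4 + 3*x

deg p = 4.
From the axis intercepts and sections: one y-axis crossing is at y = 0; one x-axis crossing is at x = 0.
Matching integer coefficients to the picture gives p.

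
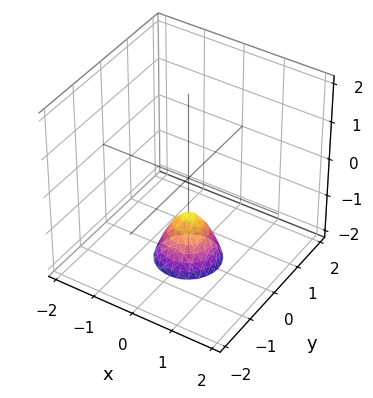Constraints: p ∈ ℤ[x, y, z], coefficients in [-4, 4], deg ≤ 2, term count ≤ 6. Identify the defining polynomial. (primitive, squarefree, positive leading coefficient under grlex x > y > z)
1. Degree: a generic line meets the surface in up to 2 points, so deg p = 2.
2. Symmetries: every cross-section ⟂ z is a circle, so x, y appear only via x² + y².
3. Checking where it meets the axes: it meets the z-axis at z = -1 (among the integer gridlines); the surface avoids every integer y-axis point in the box; a circular section at z = -2 has radius between 0 and 1; it misses every integer gridline on the x-axis.
4. Matching integer coefficients to the picture gives p.

2*x^2 + 2*y^2 + z + 1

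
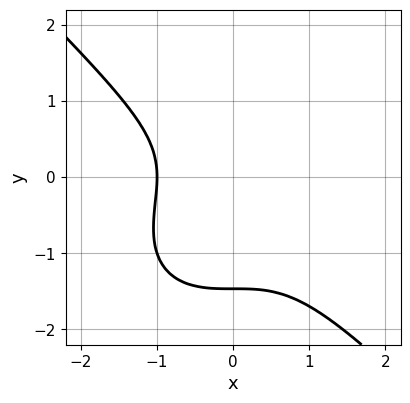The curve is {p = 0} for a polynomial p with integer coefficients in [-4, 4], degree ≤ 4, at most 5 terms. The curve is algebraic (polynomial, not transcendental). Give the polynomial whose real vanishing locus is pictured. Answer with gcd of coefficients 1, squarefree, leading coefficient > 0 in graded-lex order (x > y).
(a) deg p = 3. A generic line meets the curve in up to 3 points.
(b) Reading off the gridlines: one x-axis crossing is at x = -1.
(c) These observations pin down the coefficients.

x^3 + y^3 + y^2 + 1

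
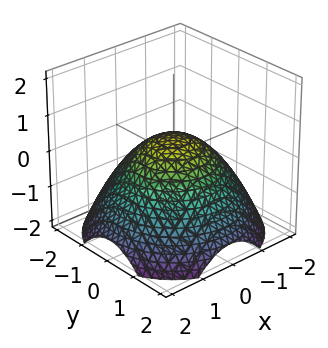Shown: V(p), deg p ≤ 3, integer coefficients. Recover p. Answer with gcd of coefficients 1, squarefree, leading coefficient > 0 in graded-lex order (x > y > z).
x^2 + y^2 + 2*z - 1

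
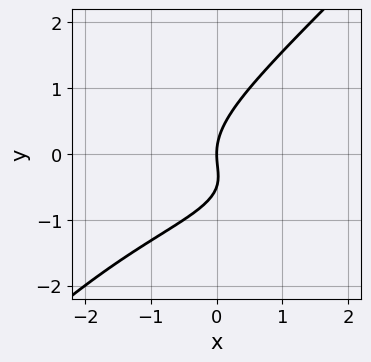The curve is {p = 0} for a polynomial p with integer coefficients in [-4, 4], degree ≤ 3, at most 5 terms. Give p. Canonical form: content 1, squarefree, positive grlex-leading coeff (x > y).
1. The degree is 3 — no degree-2 curve has this shape.
2. Against the integer gridlines: it crosses the y-axis at the gridline y = 0; it crosses the x-axis at the gridline x = 0.
3. Together with the visible shape, these determine p as stated.

2*x*y^2 - 2*y^3 + 2*x*y - y^2 + 2*x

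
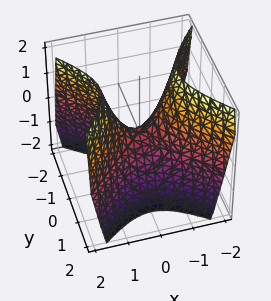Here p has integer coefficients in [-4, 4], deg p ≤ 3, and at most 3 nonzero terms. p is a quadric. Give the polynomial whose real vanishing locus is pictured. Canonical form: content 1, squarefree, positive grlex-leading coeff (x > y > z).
deg p = 2. A hyperbolic paraboloid; a quadric.
Symmetries: it's symmetric under y → −y, forcing even powers of y; mirror symmetry x ↦ −x ⇒ only even powers of x.
From the axis intercepts and sections: it meets the z-axis at z = 0 (among the integer gridlines); one x-axis crossing is at x = 0; it crosses the y-axis at the gridline y = 0.
Assembling these constraints gives the stated polynomial.

3*x^2 - 3*y^2 - 2*z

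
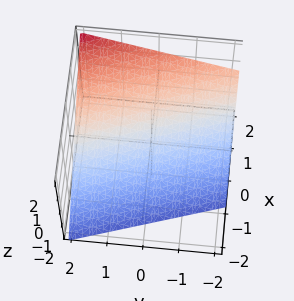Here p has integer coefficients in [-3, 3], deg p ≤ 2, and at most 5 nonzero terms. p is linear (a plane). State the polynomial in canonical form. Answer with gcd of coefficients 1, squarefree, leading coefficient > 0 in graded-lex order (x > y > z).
3*x + y - 3*z - 2

First, the degree is 1 — every cross-section is a straight line — this is a plane.
Next, checking where it meets the axes: it crosses the y-axis at the gridline y = 2.
Finally, these observations pin down the coefficients.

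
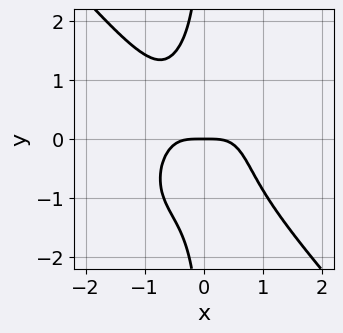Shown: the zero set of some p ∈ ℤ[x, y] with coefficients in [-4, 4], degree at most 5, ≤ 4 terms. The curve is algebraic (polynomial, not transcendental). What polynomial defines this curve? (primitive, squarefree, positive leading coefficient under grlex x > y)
3*x^4 + 2*x*y^3 + 2*y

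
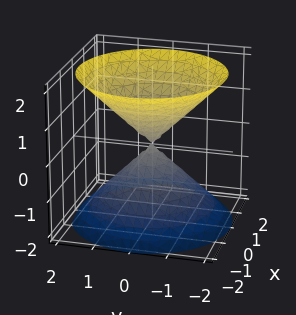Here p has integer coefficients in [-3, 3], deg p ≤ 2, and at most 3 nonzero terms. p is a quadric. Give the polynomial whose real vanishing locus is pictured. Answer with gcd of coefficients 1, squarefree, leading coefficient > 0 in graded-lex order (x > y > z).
x^2 + y^2 - z^2

(a) There are 2 components. They look like related sheets of one shape, so recover p as a whole.
(b) Degree: a double cone through the origin; a quadric, so deg p = 2.
(c) By symmetry, the z-axis is an axis of rotation, so x and y enter only as x² + y²; the z ↦ −z reflection is a symmetry, so z appears only in even powers.
(d) From the axis intercepts and sections: it crosses the y-axis at the gridline y = 0; one x-axis crossing is at x = 0; one z-axis crossing is at z = 0; a circular section at z = -1 has radius exactly 1.
(e) These observations pin down the coefficients.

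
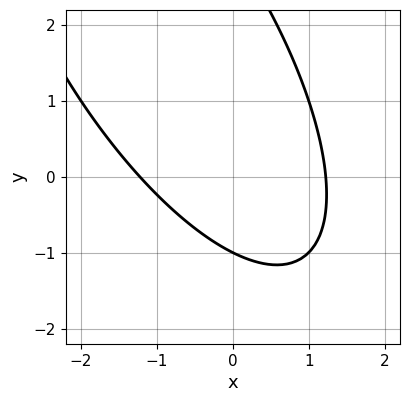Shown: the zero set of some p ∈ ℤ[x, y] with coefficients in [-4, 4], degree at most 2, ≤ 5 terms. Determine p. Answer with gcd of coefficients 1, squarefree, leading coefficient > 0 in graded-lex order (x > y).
2*x^2 + 2*x*y + y^2 - 2*y - 3

First, the degree is 2 — no degree-1 curve has this shape.
Then, from the axis intercepts and sections: it meets the y-axis at y = -1 (among the integer gridlines).
Finally, these observations pin down the coefficients.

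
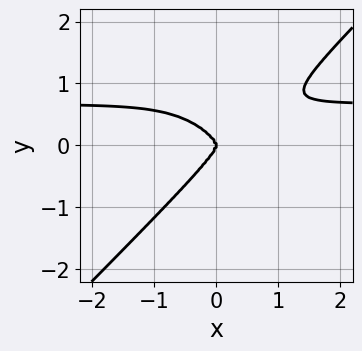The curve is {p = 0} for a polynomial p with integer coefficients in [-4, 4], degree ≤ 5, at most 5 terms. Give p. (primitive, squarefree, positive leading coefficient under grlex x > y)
3*x^3*y - 3*y^4 - 2*x^3

(a) deg p = 4. No degree-3 curve has this shape.
(b) From the visible intercepts: it crosses the y-axis at the gridline y = 0; it crosses the x-axis at the gridline x = 0.
(c) The integer polynomial consistent with all of this is the stated p.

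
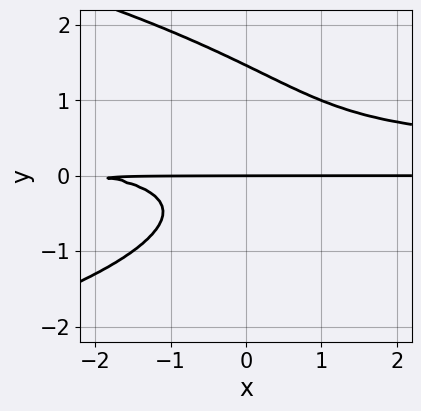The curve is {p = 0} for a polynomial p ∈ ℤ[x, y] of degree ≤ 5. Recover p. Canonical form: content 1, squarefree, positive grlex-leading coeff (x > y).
2*y^4 + 3*x*y^2 - 2*y^3 - x*y - 2*y

deg p = 4. No degree-3 curve has this shape.
Checking where it meets the axes: every point of the x-axis in the box is on the curve; it crosses the y-axis at the gridline y = 0.
Fitting integer coefficients to these (and the overall shape) gives p.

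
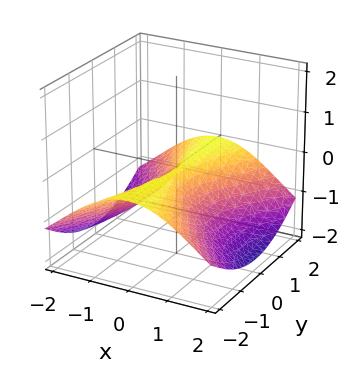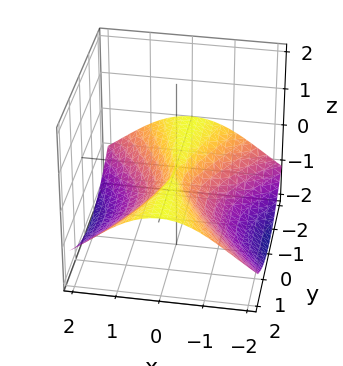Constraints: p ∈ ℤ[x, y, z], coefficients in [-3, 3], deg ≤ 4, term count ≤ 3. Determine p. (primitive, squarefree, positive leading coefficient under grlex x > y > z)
2*y^2*z + 2*z^3 + 3*x^2

(a) The degree is 3 — a generic line meets the surface in up to 3 points.
(b) From the axis intercepts and sections: it meets the x-axis at x = 0 (among the integer gridlines); it meets the z-axis at z = 0 (among the integer gridlines); every point of the y-axis in the box is on the surface.
(c) Assembling these constraints gives the stated polynomial.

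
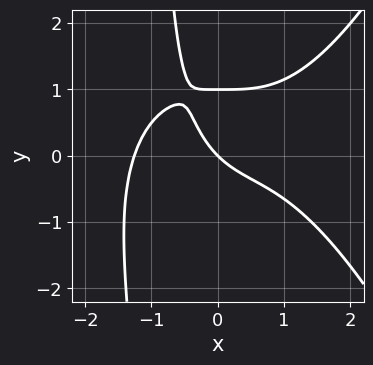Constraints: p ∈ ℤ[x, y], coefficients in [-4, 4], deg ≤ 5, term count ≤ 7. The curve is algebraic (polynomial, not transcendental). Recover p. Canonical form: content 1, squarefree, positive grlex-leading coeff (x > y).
The degree is 4 — a generic line meets the curve in up to 4 points.
From the visible intercepts: the y-axis gridline crossings are at y ∈ {0, 1}; one x-axis crossing is at x = 0.
Assembling these constraints gives the stated polynomial.

x^4 - 2*x*y^2 - 2*y^2 + 2*x + 2*y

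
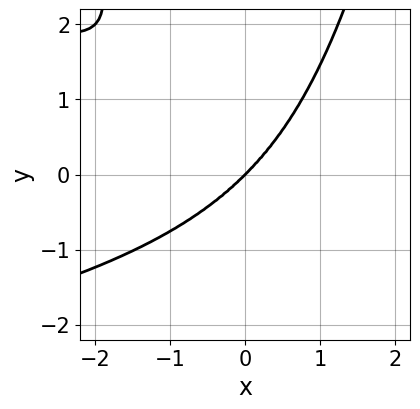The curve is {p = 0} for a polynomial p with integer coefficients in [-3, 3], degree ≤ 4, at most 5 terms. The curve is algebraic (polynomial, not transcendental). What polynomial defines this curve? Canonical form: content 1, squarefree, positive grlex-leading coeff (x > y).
The degree is 4 — the shape is more complex than any degree-3 curve.
Reading off the gridlines: one x-axis crossing is at x = 0; it crosses the y-axis at the gridline y = 0.
The integer polynomial consistent with all of this is the stated p.

x^2*y^2 + x^3 - y^3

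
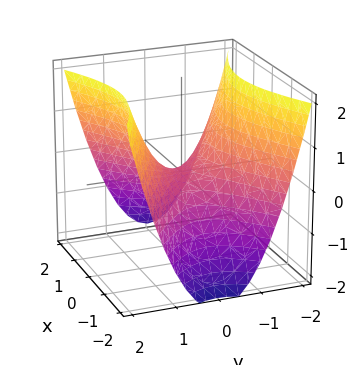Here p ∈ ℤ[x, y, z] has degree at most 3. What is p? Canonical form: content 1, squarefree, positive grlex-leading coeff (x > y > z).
x^2 - 2*y^2 + 2*z

1. The degree is 2 — a hyperbolic paraboloid; a quadric.
2. Symmetries: it's symmetric under x → −x, forcing even powers of x; the y ↦ −y reflection is a symmetry, so y appears only in even powers.
3. Observable constraints: it crosses the z-axis at the gridline z = 0; one x-axis crossing is at x = 0; it meets the y-axis at y = 0 (among the integer gridlines).
4. Matching integer coefficients to the picture gives p.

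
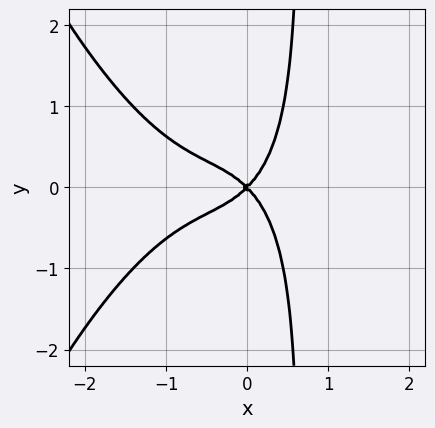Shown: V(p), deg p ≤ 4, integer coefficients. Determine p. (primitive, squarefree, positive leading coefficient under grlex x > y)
2*x^4 + 2*x^3 + 3*x*y^2 + 2*x^2 - 2*y^2

First, the degree is 4 — the shape is more complex than any degree-3 curve.
Then, symmetries: it's symmetric under y → −y, forcing even powers of y.
Next, observable constraints: it meets the x-axis at x = 0 (among the integer gridlines); one y-axis crossing is at y = 0.
Finally, solving for integer coefficients yields p as stated.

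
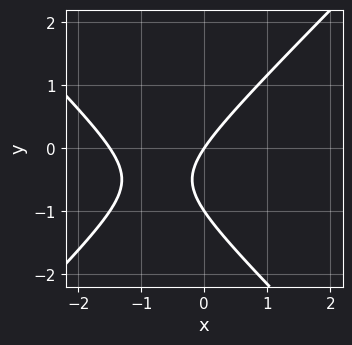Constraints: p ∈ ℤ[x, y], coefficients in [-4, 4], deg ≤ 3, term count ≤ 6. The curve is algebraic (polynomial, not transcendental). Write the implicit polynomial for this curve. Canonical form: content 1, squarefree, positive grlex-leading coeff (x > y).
1. Degree: the shape is more complex than any degree-1 curve, so deg p = 2.
2. Observable constraints: one x-axis crossing is at x = 0; the y-axis gridline crossings are at y ∈ {-1, 0}.
3. Matching integer coefficients to the picture gives p.

2*x^2 - 2*y^2 + 3*x - 2*y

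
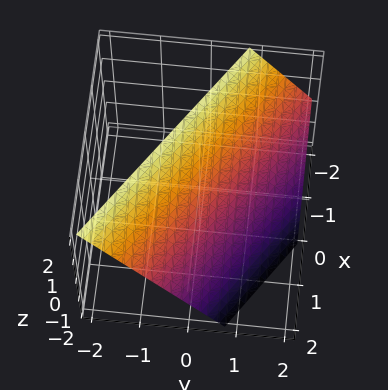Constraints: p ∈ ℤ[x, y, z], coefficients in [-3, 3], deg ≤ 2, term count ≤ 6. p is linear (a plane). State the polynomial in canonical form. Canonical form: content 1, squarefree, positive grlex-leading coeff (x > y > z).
2*x + 3*y + 2*z - 2

First, degree: the surface is flat (a plane), so deg p = 1.
Then, checking where it meets the axes: it crosses the x-axis at the gridline x = 1; it meets the z-axis at z = 1 (among the integer gridlines).
Finally, these observations pin down the coefficients.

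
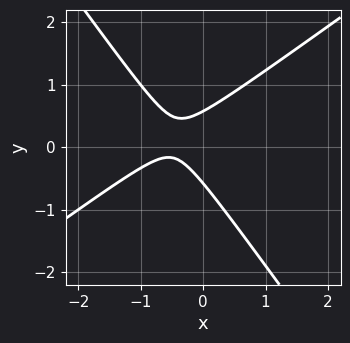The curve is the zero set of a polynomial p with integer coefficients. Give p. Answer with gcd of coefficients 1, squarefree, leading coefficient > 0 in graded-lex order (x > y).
3*x^2 - 2*x*y - 3*y^2 + 3*x + 1

First, the degree is 2 — a generic line meets the curve in up to 2 points.
Next, checking where it meets the axes: no x-intercept at any integer in the box.
Finally, together with the visible shape, these determine p as stated.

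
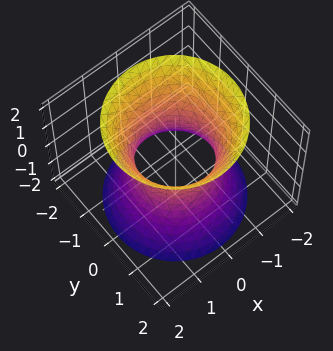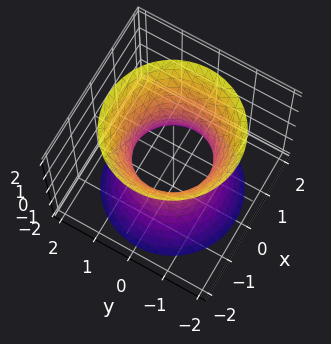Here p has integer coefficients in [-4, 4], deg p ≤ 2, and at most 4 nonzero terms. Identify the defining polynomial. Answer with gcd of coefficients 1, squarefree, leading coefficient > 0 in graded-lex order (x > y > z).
2*x^2 + 2*y^2 - z^2 - 2

The degree is 2 — a generic line meets the surface in up to 2 points.
Symmetry: every cross-section ⟂ z is a circle, so x, y appear only via x² + y².
Reading off the gridlines: a circular section at z = -1 has radius between 1 and 2; the y-axis gridline crossings are at y ∈ {-1, 1}.
Matching integer coefficients to the picture gives p. Check: (1, 0, 0) on the x-axis lies on the surface, and p(1, 0, 0) = 0. ✓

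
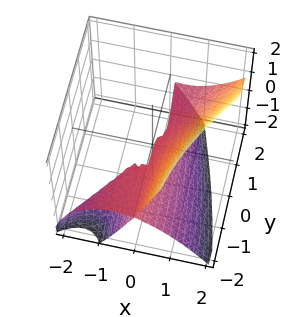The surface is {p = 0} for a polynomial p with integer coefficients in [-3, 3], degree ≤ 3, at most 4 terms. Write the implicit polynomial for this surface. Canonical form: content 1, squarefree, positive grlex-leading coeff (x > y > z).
2*x^3 - x^2*y - 2*x*y*z - 2*z^2

(a) The degree is 3 — no degree-2 surface has this shape.
(b) Checking where it meets the axes: it crosses the x-axis at the gridline x = 0; every point of the y-axis in the box is on the surface; one z-axis crossing is at z = 0.
(c) Assembling these constraints gives the stated polynomial.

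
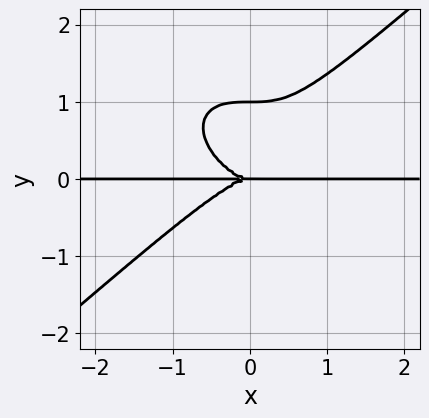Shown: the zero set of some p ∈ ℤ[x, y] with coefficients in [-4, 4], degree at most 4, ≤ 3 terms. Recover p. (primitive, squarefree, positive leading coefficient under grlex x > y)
deg p = 4.
From the axis intercepts and sections: every point of the x-axis in the box is on the curve; the y-axis gridline crossings are at y ∈ {0, 1}.
These observations pin down the coefficients.

2*x^3*y - 3*y^4 + 3*y^3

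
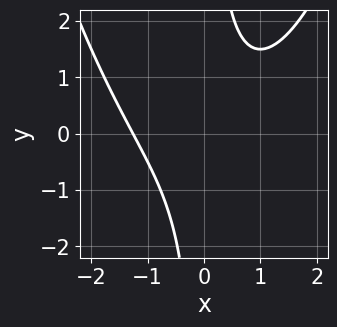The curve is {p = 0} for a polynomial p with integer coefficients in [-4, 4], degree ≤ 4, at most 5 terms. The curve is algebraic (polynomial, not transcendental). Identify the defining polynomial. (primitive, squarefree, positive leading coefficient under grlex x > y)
deg p = 3. The shape is more complex than any degree-2 curve.
Checking where it meets the axes: the curve avoids every integer y-axis point in the box.
Fitting integer coefficients to these (and the overall shape) gives p.

x^3 - 2*x*y + 2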